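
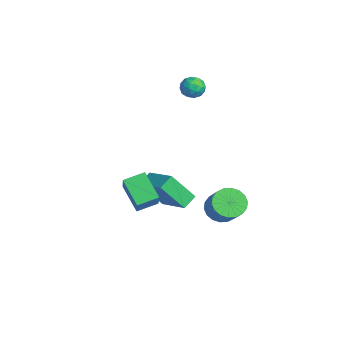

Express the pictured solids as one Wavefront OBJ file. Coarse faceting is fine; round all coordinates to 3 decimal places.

v -0.767 3.61 -3.108
v -0.179 3.358 -3.682
v 0.916 3.418 -2.586
v 0.327 3.67 -2.012
v -0.169 3.739 -3.712
v 0.925 3.799 -2.617
v -0.278 4.095 -3.623
v 0.816 4.155 -2.527
v -0.484 4.355 -3.431
v 0.611 4.415 -2.336
v -0.746 4.467 -3.176
v 0.349 4.527 -2.08
v -1.012 4.41 -2.907
v 0.083 4.469 -1.811
v -1.23 4.194 -2.678
v -0.135 4.254 -1.582
v -1.356 3.862 -2.534
v -0.261 3.922 -1.438
v -1.365 3.481 -2.503
v -0.271 3.541 -1.408
v -1.256 3.125 -2.593
v -0.162 3.185 -1.497
v -1.051 2.865 -2.784
v 0.044 2.925 -1.689
v -0.789 2.753 -3.04
v 0.306 2.813 -1.944
v -0.523 2.811 -3.309
v 0.572 2.87 -2.213
v -0.305 3.026 -3.538
v 0.79 3.086 -2.442
v -4.49 3.295 3.488
v -3.966 3.678 3.359
v -3.874 2.422 3.401
v -3.35 2.805 3.272
v -3.619 2.806 3.877
v -4 3.345 3.931
v -3.84 2.755 2.829
v -4.221 3.294 2.883
v -3.564 3.344 2.952
v -3.427 3.376 3.599
v -4.413 2.724 3.161
v -4.276 2.756 3.808
v -4.282 3.563 3.431
v -3.558 2.537 3.329
v -3.716 2.537 3.684
v -3.408 2.763 3.609
v -4.302 3.367 3.767
v -3.994 3.593 3.691
v -3.79 3.08 3.996
v -3.846 2.507 3.069
v -3.538 2.733 2.993
v -4.432 3.337 3.151
v -4.124 3.563 3.076
v -4.05 3.02 2.764
v -3.737 3.592 3.116
v -3.375 3.079 3.065
v -3.663 3.05 2.805
v -3.887 3.367 2.836
v -3.657 3.611 3.497
v -3.295 3.098 3.445
v -3.454 3.098 3.801
v -3.678 3.415 3.833
v -3.421 3.415 3.257
v -4.545 3.002 3.315
v -4.183 2.489 3.263
v -4.162 2.685 2.927
v -4.386 3.002 2.959
v -4.465 3.021 3.695
v -4.103 2.508 3.644
v -3.953 2.733 3.924
v -4.177 3.05 3.955
v -4.419 2.685 3.503
v 0.731 -1.478 0.311
v 1.915 -1.739 1.574
v 0.651 -0.46 0.596
v 1.835 -0.721 1.859
v 1.845 -1.119 -0.659
v 3.029 -1.38 0.604
v 1.765 -0.101 -0.374
v 2.949 -0.362 0.889
v -0.684 -0.393 -0.665
v -1.094 0.226 -0.271
v -0.448 0.664 -2.078
v -0.857 1.282 -1.684
v 0.937 0.218 0.064
v 0.528 0.836 0.458
v 1.174 1.274 -1.349
v 0.764 1.893 -0.955
f 2 1 5
f 2 5 3
f 3 5 6
f 3 6 4
f 5 1 7
f 5 7 6
f 6 7 8
f 6 8 4
f 7 1 9
f 7 9 8
f 8 9 10
f 8 10 4
f 9 1 11
f 9 11 10
f 10 11 12
f 10 12 4
f 11 1 13
f 11 13 12
f 12 13 14
f 12 14 4
f 13 1 15
f 13 15 14
f 14 15 16
f 14 16 4
f 15 1 17
f 15 17 16
f 16 17 18
f 16 18 4
f 17 1 19
f 17 19 18
f 18 19 20
f 18 20 4
f 19 1 21
f 19 21 20
f 20 21 22
f 20 22 4
f 21 1 23
f 21 23 22
f 22 23 24
f 22 24 4
f 23 1 25
f 23 25 24
f 24 25 26
f 24 26 4
f 25 1 27
f 25 27 26
f 26 27 28
f 26 28 4
f 27 1 29
f 27 29 28
f 28 29 30
f 28 30 4
f 29 1 2
f 29 2 30
f 30 2 3
f 30 3 4
f 31 68 47
f 68 42 71
f 47 71 36
f 68 71 47
f 31 47 43
f 47 36 48
f 43 48 32
f 47 48 43
f 31 43 52
f 43 32 53
f 52 53 38
f 43 53 52
f 31 52 64
f 52 38 67
f 64 67 41
f 52 67 64
f 31 64 68
f 64 41 72
f 68 72 42
f 64 72 68
f 32 48 59
f 48 36 62
f 59 62 40
f 48 62 59
f 36 71 49
f 71 42 70
f 49 70 35
f 71 70 49
f 42 72 69
f 72 41 65
f 69 65 33
f 72 65 69
f 41 67 66
f 67 38 54
f 66 54 37
f 67 54 66
f 38 53 58
f 53 32 55
f 58 55 39
f 53 55 58
f 34 60 46
f 60 40 61
f 46 61 35
f 60 61 46
f 34 46 44
f 46 35 45
f 44 45 33
f 46 45 44
f 34 44 51
f 44 33 50
f 51 50 37
f 44 50 51
f 34 51 56
f 51 37 57
f 56 57 39
f 51 57 56
f 34 56 60
f 56 39 63
f 60 63 40
f 56 63 60
f 35 61 49
f 61 40 62
f 49 62 36
f 61 62 49
f 33 45 69
f 45 35 70
f 69 70 42
f 45 70 69
f 37 50 66
f 50 33 65
f 66 65 41
f 50 65 66
f 39 57 58
f 57 37 54
f 58 54 38
f 57 54 58
f 40 63 59
f 63 39 55
f 59 55 32
f 63 55 59
f 74 76 73
f 77 74 73
f 73 76 75
f 75 77 73
f 74 80 76
f 78 74 77
f 78 80 74
f 76 80 75
f 79 77 75
f 75 80 79
f 79 78 77
f 80 78 79
f 82 84 81
f 85 82 81
f 81 84 83
f 83 85 81
f 82 88 84
f 86 82 85
f 86 88 82
f 84 88 83
f 87 85 83
f 83 88 87
f 87 86 85
f 88 86 87



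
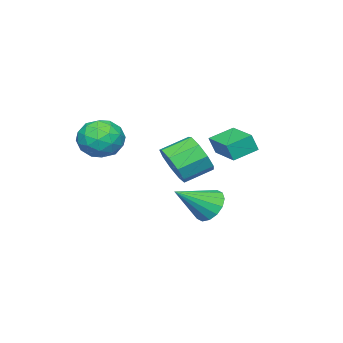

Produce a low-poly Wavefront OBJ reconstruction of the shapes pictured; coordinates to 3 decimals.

v 3.602 1.456 2.346
v 4.224 1.734 2.979
v 3.339 2.463 3.527
v 2.718 2.184 2.894
v 4.235 2.125 2.477
v 3.35 2.853 3.025
v 3.95 2.202 1.914
v 3.065 2.931 2.462
v 3.502 1.931 1.553
v 2.618 2.659 2.101
v 3.101 1.437 1.563
v 2.217 2.165 2.111
v 2.935 0.952 1.939
v 2.051 1.68 2.487
v 3.081 0.702 2.506
v 2.196 1.431 3.054
v 3.471 0.806 2.998
v 2.586 1.534 3.546
v 3.922 1.213 3.185
v 3.038 1.942 3.733
v 2.126 -2.219 3.003
v 2.561 -1.863 2.165
v 3.599 -2.437 3.675
v 4.034 -2.081 2.837
v 3.507 -1.461 3.434
v 2.597 -1.327 3.019
v 3.563 -2.973 2.821
v 2.653 -2.839 2.406
v 3.449 -2.329 2.052
v 3.414 -1.394 2.431
v 2.746 -2.906 3.409
v 2.711 -1.971 3.788
v 2.214 -2.022 2.525
v 3.946 -2.278 3.315
v 3.636 -1.913 3.666
v 3.892 -1.704 3.173
v 2.235 -1.707 3.027
v 2.491 -1.497 2.534
v 3.047 -1.261 3.28
v 3.669 -2.803 3.306
v 3.925 -2.593 2.813
v 2.268 -2.596 2.667
v 2.524 -2.387 2.174
v 3.113 -3.039 2.56
v 2.992 -2.087 1.966
v 3.858 -2.215 2.361
v 3.581 -2.739 2.352
v 3.046 -2.66 2.108
v 2.972 -1.537 2.189
v 3.837 -1.665 2.584
v 3.527 -1.301 2.935
v 2.992 -1.222 2.691
v 3.494 -1.811 2.123
v 2.323 -2.635 3.256
v 3.188 -2.763 3.651
v 3.168 -3.078 3.149
v 2.633 -2.999 2.905
v 2.302 -2.085 3.479
v 3.168 -2.213 3.874
v 3.114 -1.64 3.732
v 2.579 -1.561 3.488
v 2.666 -2.489 3.717
v -2.285 0.867 1.791
v -2.047 0.683 2.597
v -1.463 2.203 1.853
v -1.225 2.019 2.659
v -1.335 0.301 1.381
v -1.097 0.117 2.187
v -0.513 1.637 1.443
v -0.275 1.453 2.249
v 0.502 1.183 -0.779
v 1.015 1.166 -1.456
v 1.818 0.397 0.239
v 1.096 1.552 -1.262
v 1.017 1.84 -0.938
v 0.8 1.951 -0.572
v 0.504 1.857 -0.261
v 0.207 1.582 -0.089
v -0.012 1.2 -0.101
v -0.092 0.813 -0.296
v -0.013 0.526 -0.619
v 0.203 0.414 -0.986
v 0.5 0.509 -1.297
v 0.797 0.784 -1.469
f 2 1 5
f 2 5 3
f 3 5 6
f 3 6 4
f 5 1 7
f 5 7 6
f 6 7 8
f 6 8 4
f 7 1 9
f 7 9 8
f 8 9 10
f 8 10 4
f 9 1 11
f 9 11 10
f 10 11 12
f 10 12 4
f 11 1 13
f 11 13 12
f 12 13 14
f 12 14 4
f 13 1 15
f 13 15 14
f 14 15 16
f 14 16 4
f 15 1 17
f 15 17 16
f 16 17 18
f 16 18 4
f 17 1 19
f 17 19 18
f 18 19 20
f 18 20 4
f 19 1 2
f 19 2 20
f 20 2 3
f 20 3 4
f 21 58 37
f 58 32 61
f 37 61 26
f 58 61 37
f 21 37 33
f 37 26 38
f 33 38 22
f 37 38 33
f 21 33 42
f 33 22 43
f 42 43 28
f 33 43 42
f 21 42 54
f 42 28 57
f 54 57 31
f 42 57 54
f 21 54 58
f 54 31 62
f 58 62 32
f 54 62 58
f 22 38 49
f 38 26 52
f 49 52 30
f 38 52 49
f 26 61 39
f 61 32 60
f 39 60 25
f 61 60 39
f 32 62 59
f 62 31 55
f 59 55 23
f 62 55 59
f 31 57 56
f 57 28 44
f 56 44 27
f 57 44 56
f 28 43 48
f 43 22 45
f 48 45 29
f 43 45 48
f 24 50 36
f 50 30 51
f 36 51 25
f 50 51 36
f 24 36 34
f 36 25 35
f 34 35 23
f 36 35 34
f 24 34 41
f 34 23 40
f 41 40 27
f 34 40 41
f 24 41 46
f 41 27 47
f 46 47 29
f 41 47 46
f 24 46 50
f 46 29 53
f 50 53 30
f 46 53 50
f 25 51 39
f 51 30 52
f 39 52 26
f 51 52 39
f 23 35 59
f 35 25 60
f 59 60 32
f 35 60 59
f 27 40 56
f 40 23 55
f 56 55 31
f 40 55 56
f 29 47 48
f 47 27 44
f 48 44 28
f 47 44 48
f 30 53 49
f 53 29 45
f 49 45 22
f 53 45 49
f 64 66 63
f 67 64 63
f 63 66 65
f 65 67 63
f 64 70 66
f 68 64 67
f 68 70 64
f 66 70 65
f 69 67 65
f 65 70 69
f 69 68 67
f 70 68 69
f 72 71 74
f 72 74 73
f 74 71 75
f 74 75 73
f 75 71 76
f 75 76 73
f 76 71 77
f 76 77 73
f 77 71 78
f 77 78 73
f 78 71 79
f 78 79 73
f 79 71 80
f 79 80 73
f 80 71 81
f 80 81 73
f 81 71 82
f 81 82 73
f 82 71 83
f 82 83 73
f 83 71 84
f 83 84 73
f 84 71 72
f 84 72 73



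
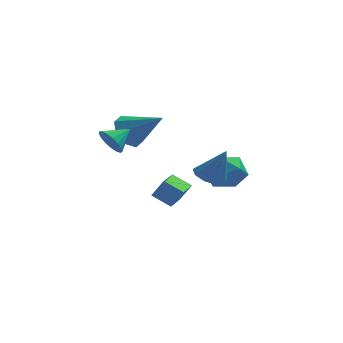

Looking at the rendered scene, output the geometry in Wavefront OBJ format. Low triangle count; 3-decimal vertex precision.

v -1.584 2.204 -3.054
v -0.999 2.275 -2.126
v -1.174 3.798 -3.435
v -0.589 3.87 -2.507
v -0.651 1.83 -3.613
v -0.066 1.902 -2.685
v -0.241 3.425 -3.994
v 0.344 3.496 -3.066
v -2.663 3.133 0.782
v -2 3.319 0.03
v -1.037 2.407 2.038
v -2.093 3.932 0.504
v -2.52 4.077 1.141
v -3.031 3.669 1.568
v -3.327 2.947 1.534
v -3.234 2.334 1.059
v -2.807 2.189 0.422
v -2.296 2.597 -0.004
v 1.134 -0.441 -0.341
v 1.821 -0.859 -0.672
v 1.866 -0.539 1.301
v 1.917 -0.272 -0.68
v 1.646 0.236 -0.529
v 1.136 0.427 -0.29
v 0.625 0.212 -0.075
v 0.352 -0.308 0.016
v 0.444 -0.891 -0.06
v 0.86 -1.263 -0.267
v 1.403 -1.251 -0.509
v -3.284 -2.888 3.036
v -2.76 -3.276 2.627
v -2.416 -2.252 3.544
v -2.845 -2.989 2.412
v -3.031 -2.679 2.34
v -3.274 -2.416 2.428
v -3.52 -2.262 2.655
v -3.712 -2.251 2.969
v -3.805 -2.386 3.299
v -3.78 -2.636 3.569
v -3.641 -2.944 3.716
v -3.42 -3.239 3.708
v -3.168 -3.453 3.546
v -2.943 -3.538 3.267
v -2.796 -3.475 2.935
v 2.558 1.907 -0.332
v 2.977 1.507 -1.297
v 0.883 1.433 -0.863
v 1.302 1.033 -1.828
v 1.521 0.506 -0.858
v 2.556 0.799 -0.53
v 1.304 2.141 -1.63
v 2.339 2.434 -1.302
v 2.202 1.652 -2.099
v 2.336 0.641 -1.622
v 1.524 2.299 -0.538
v 1.658 1.288 -0.061
f 2 4 1
f 5 2 1
f 1 4 3
f 3 5 1
f 2 8 4
f 6 2 5
f 6 8 2
f 4 8 3
f 7 5 3
f 3 8 7
f 7 6 5
f 8 6 7
f 10 9 12
f 10 12 11
f 12 9 13
f 12 13 11
f 13 9 14
f 13 14 11
f 14 9 15
f 14 15 11
f 15 9 16
f 15 16 11
f 16 9 17
f 16 17 11
f 17 9 18
f 17 18 11
f 18 9 10
f 18 10 11
f 20 19 22
f 20 22 21
f 22 19 23
f 22 23 21
f 23 19 24
f 23 24 21
f 24 19 25
f 24 25 21
f 25 19 26
f 25 26 21
f 26 19 27
f 26 27 21
f 27 19 28
f 27 28 21
f 28 19 29
f 28 29 21
f 29 19 20
f 29 20 21
f 31 30 33
f 31 33 32
f 33 30 34
f 33 34 32
f 34 30 35
f 34 35 32
f 35 30 36
f 35 36 32
f 36 30 37
f 36 37 32
f 37 30 38
f 37 38 32
f 38 30 39
f 38 39 32
f 39 30 40
f 39 40 32
f 40 30 41
f 40 41 32
f 41 30 42
f 41 42 32
f 42 30 43
f 42 43 32
f 43 30 44
f 43 44 32
f 44 30 31
f 44 31 32
f 45 56 50
f 45 50 46
f 45 46 52
f 45 52 55
f 45 55 56
f 46 50 54
f 50 56 49
f 56 55 47
f 55 52 51
f 52 46 53
f 48 54 49
f 48 49 47
f 48 47 51
f 48 51 53
f 48 53 54
f 49 54 50
f 47 49 56
f 51 47 55
f 53 51 52
f 54 53 46



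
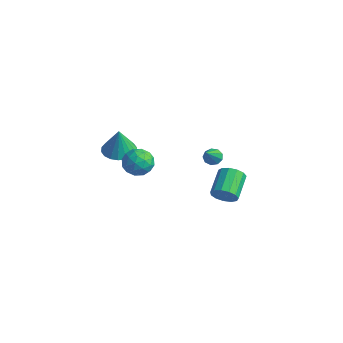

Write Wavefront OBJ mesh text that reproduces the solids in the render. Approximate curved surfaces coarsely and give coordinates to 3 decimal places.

v -1.477 4.411 -2.846
v -1.243 4.087 -3.293
v -0.523 3.149 -1.434
v -0.988 4.392 -3.193
v -0.962 4.706 -2.93
v -1.176 4.882 -2.628
v -1.532 4.837 -2.428
v -1.862 4.593 -2.423
v -2.011 4.264 -2.616
v -1.911 4.003 -2.917
v -1.608 3.933 -3.184
v 1.626 -2.832 2.132
v 2.359 -2.886 2.711
v 2.021 -4.154 1.509
v 2.754 -4.208 2.088
v 1.885 -4.295 2.423
v 1.64 -3.478 2.809
v 2.74 -3.562 1.411
v 2.495 -2.745 1.797
v 3.047 -3.337 2.266
v 2.518 -3.79 2.892
v 1.862 -3.25 1.328
v 1.333 -3.703 1.954
v 1.958 -2.743 2.476
v 2.422 -4.297 1.744
v 1.911 -4.348 1.941
v 2.342 -4.38 2.281
v 1.535 -3.091 2.534
v 1.966 -3.123 2.874
v 1.687 -3.951 2.705
v 2.414 -3.917 1.346
v 2.845 -3.949 1.686
v 2.038 -2.66 1.939
v 2.469 -2.692 2.279
v 2.693 -3.089 1.515
v 2.793 -3.04 2.555
v 3.025 -3.817 2.189
v 3.017 -3.438 1.791
v 2.873 -2.957 2.018
v 2.482 -3.306 2.923
v 2.715 -4.083 2.557
v 2.204 -4.134 2.754
v 2.06 -3.654 2.98
v 2.887 -3.572 2.661
v 1.665 -2.957 1.663
v 1.898 -3.734 1.297
v 2.32 -3.386 1.24
v 2.176 -2.906 1.466
v 1.355 -3.223 2.031
v 1.587 -4 1.665
v 1.507 -4.083 2.202
v 1.363 -3.602 2.429
v 1.493 -3.468 1.559
v -0.834 -2.614 1.048
v -0.068 -1.989 1
v -0.586 -2.786 2.752
v -0.409 -1.72 1.077
v -0.834 -1.629 1.148
v -1.259 -1.732 1.2
v -1.6 -2.01 1.221
v -1.789 -2.408 1.209
v -1.79 -2.846 1.164
v -1.601 -3.238 1.097
v -1.26 -3.507 1.02
v -0.835 -3.599 0.949
v -0.41 -3.495 0.897
v -0.069 -3.217 0.875
v 0.121 -2.819 0.888
v 0.121 -2.381 0.932
v 1.464 2.934 -3.901
v 1.968 2.871 -3.244
v 1.059 4.163 -2.423
v 0.556 4.226 -3.079
v 2.161 3.188 -3.528
v 1.253 4.479 -2.707
v 2.134 3.424 -3.931
v 1.225 4.716 -3.11
v 1.893 3.505 -4.324
v 0.985 4.797 -3.503
v 1.517 3.404 -4.582
v 0.608 4.696 -3.761
v 1.124 3.155 -4.625
v 0.215 4.446 -3.804
v 0.839 2.835 -4.437
v -0.07 4.127 -3.616
v 0.752 2.547 -4.079
v -0.156 3.838 -3.258
v 0.892 2.381 -3.664
v -0.017 3.673 -2.843
v 1.213 2.392 -3.325
v 0.305 3.683 -2.504
v 1.614 2.574 -3.168
v 0.706 3.866 -2.347
f 2 1 4
f 2 4 3
f 4 1 5
f 4 5 3
f 5 1 6
f 5 6 3
f 6 1 7
f 6 7 3
f 7 1 8
f 7 8 3
f 8 1 9
f 8 9 3
f 9 1 10
f 9 10 3
f 10 1 11
f 10 11 3
f 11 1 2
f 11 2 3
f 12 49 28
f 49 23 52
f 28 52 17
f 49 52 28
f 12 28 24
f 28 17 29
f 24 29 13
f 28 29 24
f 12 24 33
f 24 13 34
f 33 34 19
f 24 34 33
f 12 33 45
f 33 19 48
f 45 48 22
f 33 48 45
f 12 45 49
f 45 22 53
f 49 53 23
f 45 53 49
f 13 29 40
f 29 17 43
f 40 43 21
f 29 43 40
f 17 52 30
f 52 23 51
f 30 51 16
f 52 51 30
f 23 53 50
f 53 22 46
f 50 46 14
f 53 46 50
f 22 48 47
f 48 19 35
f 47 35 18
f 48 35 47
f 19 34 39
f 34 13 36
f 39 36 20
f 34 36 39
f 15 41 27
f 41 21 42
f 27 42 16
f 41 42 27
f 15 27 25
f 27 16 26
f 25 26 14
f 27 26 25
f 15 25 32
f 25 14 31
f 32 31 18
f 25 31 32
f 15 32 37
f 32 18 38
f 37 38 20
f 32 38 37
f 15 37 41
f 37 20 44
f 41 44 21
f 37 44 41
f 16 42 30
f 42 21 43
f 30 43 17
f 42 43 30
f 14 26 50
f 26 16 51
f 50 51 23
f 26 51 50
f 18 31 47
f 31 14 46
f 47 46 22
f 31 46 47
f 20 38 39
f 38 18 35
f 39 35 19
f 38 35 39
f 21 44 40
f 44 20 36
f 40 36 13
f 44 36 40
f 55 54 57
f 55 57 56
f 57 54 58
f 57 58 56
f 58 54 59
f 58 59 56
f 59 54 60
f 59 60 56
f 60 54 61
f 60 61 56
f 61 54 62
f 61 62 56
f 62 54 63
f 62 63 56
f 63 54 64
f 63 64 56
f 64 54 65
f 64 65 56
f 65 54 66
f 65 66 56
f 66 54 67
f 66 67 56
f 67 54 68
f 67 68 56
f 68 54 69
f 68 69 56
f 69 54 55
f 69 55 56
f 71 70 74
f 71 74 72
f 72 74 75
f 72 75 73
f 74 70 76
f 74 76 75
f 75 76 77
f 75 77 73
f 76 70 78
f 76 78 77
f 77 78 79
f 77 79 73
f 78 70 80
f 78 80 79
f 79 80 81
f 79 81 73
f 80 70 82
f 80 82 81
f 81 82 83
f 81 83 73
f 82 70 84
f 82 84 83
f 83 84 85
f 83 85 73
f 84 70 86
f 84 86 85
f 85 86 87
f 85 87 73
f 86 70 88
f 86 88 87
f 87 88 89
f 87 89 73
f 88 70 90
f 88 90 89
f 89 90 91
f 89 91 73
f 90 70 92
f 90 92 91
f 91 92 93
f 91 93 73
f 92 70 71
f 92 71 93
f 93 71 72
f 93 72 73



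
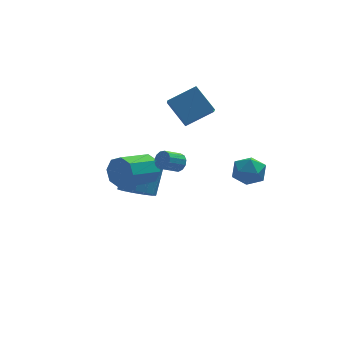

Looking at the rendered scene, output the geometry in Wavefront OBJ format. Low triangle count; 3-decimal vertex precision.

v -0.66 3.547 4.466
v 0.94 3.908 5.184
v -0.537 4.418 3.756
v 1.062 4.779 4.475
v 0.138 2.441 3.245
v 1.737 2.802 3.964
v 0.26 3.312 2.536
v 1.86 3.673 3.254
v -2.399 3.258 -2.365
v -1.524 3.519 -2.924
v -0.947 4.603 -1.513
v -1.821 4.342 -0.955
v -1.944 3.928 -3.065
v -1.367 5.011 -1.655
v -2.509 4.123 -2.985
v -1.932 5.207 -1.575
v -3.038 4.045 -2.708
v -2.461 5.128 -1.297
v -3.365 3.716 -2.322
v -2.788 4.8 -0.911
v -3.384 3.242 -1.95
v -2.807 4.326 -0.539
v -3.091 2.773 -1.709
v -2.514 3.857 -0.299
v -2.578 2.458 -1.677
v -2.001 3.542 -0.267
v -2.008 2.397 -1.864
v -1.431 3.481 -0.453
v -1.562 2.61 -2.209
v -0.985 3.693 -0.799
v -1.381 3.028 -2.604
v -0.804 4.112 -1.194
v -2.598 -1.73 2.869
v -2.126 -1.995 3.626
v -3.651 -2.994 4.227
v -4.122 -2.73 3.471
v -2.484 -1.388 3.726
v -4.009 -2.388 4.328
v -2.909 -0.982 3.325
v -4.433 -1.981 3.927
v -3.151 -1.014 2.657
v -4.676 -2.013 3.258
v -3.069 -1.466 2.113
v -4.594 -2.465 2.714
v -2.711 -2.072 2.012
v -4.236 -3.072 2.614
v -2.287 -2.479 2.413
v -3.811 -3.478 3.015
v -2.044 -2.447 3.082
v -3.569 -3.446 3.683
v -1.122 -2.354 3.585
v -0.818 -2.356 4.067
v -1.695 -2.728 4.618
v -1.998 -2.726 4.135
v -0.954 -2.066 4.047
v -1.831 -2.438 4.597
v -1.143 -1.867 3.88
v -2.02 -2.239 4.43
v -1.325 -1.823 3.62
v -2.202 -2.195 4.17
v -1.443 -1.947 3.348
v -2.32 -2.319 3.898
v -1.459 -2.201 3.151
v -2.335 -2.573 3.702
v -1.367 -2.503 3.093
v -2.244 -2.875 3.643
v -1.198 -2.758 3.19
v -2.075 -3.13 3.74
v -1.004 -2.885 3.413
v -1.881 -3.257 3.963
v -0.848 -2.843 3.69
v -1.725 -3.215 4.241
v -0.779 -2.646 3.934
v -1.655 -3.018 4.484
v 1.833 -1.872 3.005
v 2.21 -1.49 2.188
v 2.75 -3.15 2.832
v 3.127 -2.768 2.015
v 3.331 -2.365 2.882
v 2.765 -1.575 2.989
v 2.195 -3.065 2.031
v 1.629 -2.275 2.138
v 2.434 -2.228 1.586
v 3.136 -1.795 2.111
v 1.824 -2.845 2.909
v 2.526 -2.412 3.434
f 2 4 1
f 5 2 1
f 1 4 3
f 3 5 1
f 2 8 4
f 6 2 5
f 6 8 2
f 4 8 3
f 7 5 3
f 3 8 7
f 7 6 5
f 8 6 7
f 10 9 13
f 10 13 11
f 11 13 14
f 11 14 12
f 13 9 15
f 13 15 14
f 14 15 16
f 14 16 12
f 15 9 17
f 15 17 16
f 16 17 18
f 16 18 12
f 17 9 19
f 17 19 18
f 18 19 20
f 18 20 12
f 19 9 21
f 19 21 20
f 20 21 22
f 20 22 12
f 21 9 23
f 21 23 22
f 22 23 24
f 22 24 12
f 23 9 25
f 23 25 24
f 24 25 26
f 24 26 12
f 25 9 27
f 25 27 26
f 26 27 28
f 26 28 12
f 27 9 29
f 27 29 28
f 28 29 30
f 28 30 12
f 29 9 31
f 29 31 30
f 30 31 32
f 30 32 12
f 31 9 10
f 31 10 32
f 32 10 11
f 32 11 12
f 34 33 37
f 34 37 35
f 35 37 38
f 35 38 36
f 37 33 39
f 37 39 38
f 38 39 40
f 38 40 36
f 39 33 41
f 39 41 40
f 40 41 42
f 40 42 36
f 41 33 43
f 41 43 42
f 42 43 44
f 42 44 36
f 43 33 45
f 43 45 44
f 44 45 46
f 44 46 36
f 45 33 47
f 45 47 46
f 46 47 48
f 46 48 36
f 47 33 49
f 47 49 48
f 48 49 50
f 48 50 36
f 49 33 34
f 49 34 50
f 50 34 35
f 50 35 36
f 52 51 55
f 52 55 53
f 53 55 56
f 53 56 54
f 55 51 57
f 55 57 56
f 56 57 58
f 56 58 54
f 57 51 59
f 57 59 58
f 58 59 60
f 58 60 54
f 59 51 61
f 59 61 60
f 60 61 62
f 60 62 54
f 61 51 63
f 61 63 62
f 62 63 64
f 62 64 54
f 63 51 65
f 63 65 64
f 64 65 66
f 64 66 54
f 65 51 67
f 65 67 66
f 66 67 68
f 66 68 54
f 67 51 69
f 67 69 68
f 68 69 70
f 68 70 54
f 69 51 71
f 69 71 70
f 70 71 72
f 70 72 54
f 71 51 73
f 71 73 72
f 72 73 74
f 72 74 54
f 73 51 52
f 73 52 74
f 74 52 53
f 74 53 54
f 75 86 80
f 75 80 76
f 75 76 82
f 75 82 85
f 75 85 86
f 76 80 84
f 80 86 79
f 86 85 77
f 85 82 81
f 82 76 83
f 78 84 79
f 78 79 77
f 78 77 81
f 78 81 83
f 78 83 84
f 79 84 80
f 77 79 86
f 81 77 85
f 83 81 82
f 84 83 76



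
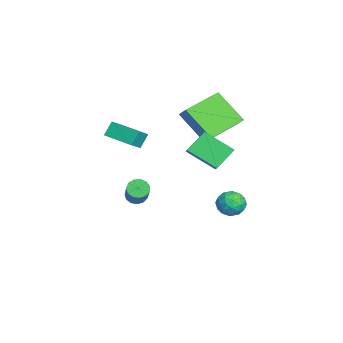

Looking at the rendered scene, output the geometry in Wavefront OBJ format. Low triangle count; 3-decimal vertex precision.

v -1.309 2.798 1.973
v -2.144 1.616 3.425
v -0.759 3.097 2.533
v -1.593 1.915 3.985
v 0.053 1.225 1.475
v -0.781 0.043 2.927
v 0.604 1.524 2.035
v -0.231 0.342 3.487
v -3.196 -2.738 1.056
v -2.468 -3.152 1.622
v -2.271 -1.414 0.834
v -1.543 -1.828 1.399
v -2.837 -3.112 0.321
v -2.109 -3.526 0.886
v -1.912 -1.788 0.098
v -1.184 -2.202 0.664
v 2.201 -1.968 -0.851
v 2.512 -2.22 -1.213
v 4.151 -2.123 0.128
v 3.839 -1.872 0.491
v 2.54 -1.922 -1.268
v 4.179 -1.825 0.073
v 2.46 -1.639 -1.191
v 4.099 -1.542 0.15
v 2.297 -1.46 -1.005
v 3.936 -1.363 0.336
v 2.104 -1.443 -0.771
v 3.743 -1.346 0.57
v 1.942 -1.593 -0.561
v 3.581 -1.496 0.78
v 1.862 -1.862 -0.444
v 3.501 -1.765 0.897
v 1.889 -2.164 -0.456
v 3.528 -2.068 0.886
v 2.015 -2.405 -0.593
v 3.654 -2.308 0.749
v 2.2 -2.507 -0.812
v 3.839 -2.41 0.53
v 2.385 -2.438 -1.043
v 4.024 -2.341 0.298
v 1.444 0.313 1.6
v 0.842 1.125 2.464
v 1.939 1.664 0.675
v 1.337 2.476 1.539
v 2.203 0.364 2.081
v 1.601 1.176 2.945
v 2.698 1.715 1.156
v 2.096 2.527 2.02
v -1.297 2.821 -3.463
v -0.705 3.294 -3.209
v -0.655 1.786 -3.031
v -0.063 2.259 -2.777
v -0.774 2.278 -2.413
v -1.171 2.918 -2.68
v -0.189 2.162 -3.56
v -0.586 2.802 -3.827
v -0.02 2.887 -3.269
v -0.382 2.959 -2.56
v -0.978 2.121 -3.68
v -1.34 2.193 -2.971
v -1.058 3.149 -3.374
v -0.302 1.931 -2.866
v -0.72 1.943 -2.652
v -0.372 2.221 -2.503
v -1.331 2.928 -3.063
v -0.983 3.206 -2.914
v -1.023 2.608 -2.446
v -0.377 1.874 -3.326
v -0.029 2.152 -3.177
v -0.988 2.859 -3.737
v -0.64 3.137 -3.588
v -0.337 2.472 -3.794
v -0.307 3.187 -3.26
v 0.07 2.578 -3.006
v -0.004 2.522 -3.467
v -0.237 2.898 -3.624
v -0.519 3.229 -2.843
v -0.142 2.621 -2.589
v -0.56 2.632 -2.375
v -0.793 3.008 -2.532
v -0.117 2.99 -2.879
v -1.218 2.459 -3.651
v -0.841 1.851 -3.397
v -0.567 2.072 -3.708
v -0.8 2.448 -3.865
v -1.43 2.502 -3.234
v -1.053 1.893 -2.98
v -1.123 2.182 -2.616
v -1.356 2.558 -2.773
v -1.243 2.09 -3.361
f 2 4 1
f 5 2 1
f 1 4 3
f 3 5 1
f 2 8 4
f 6 2 5
f 6 8 2
f 4 8 3
f 7 5 3
f 3 8 7
f 7 6 5
f 8 6 7
f 10 12 9
f 13 10 9
f 9 12 11
f 11 13 9
f 10 16 12
f 14 10 13
f 14 16 10
f 12 16 11
f 15 13 11
f 11 16 15
f 15 14 13
f 16 14 15
f 18 17 21
f 18 21 19
f 19 21 22
f 19 22 20
f 21 17 23
f 21 23 22
f 22 23 24
f 22 24 20
f 23 17 25
f 23 25 24
f 24 25 26
f 24 26 20
f 25 17 27
f 25 27 26
f 26 27 28
f 26 28 20
f 27 17 29
f 27 29 28
f 28 29 30
f 28 30 20
f 29 17 31
f 29 31 30
f 30 31 32
f 30 32 20
f 31 17 33
f 31 33 32
f 32 33 34
f 32 34 20
f 33 17 35
f 33 35 34
f 34 35 36
f 34 36 20
f 35 17 37
f 35 37 36
f 36 37 38
f 36 38 20
f 37 17 39
f 37 39 38
f 38 39 40
f 38 40 20
f 39 17 18
f 39 18 40
f 40 18 19
f 40 19 20
f 42 44 41
f 45 42 41
f 41 44 43
f 43 45 41
f 42 48 44
f 46 42 45
f 46 48 42
f 44 48 43
f 47 45 43
f 43 48 47
f 47 46 45
f 48 46 47
f 49 86 65
f 86 60 89
f 65 89 54
f 86 89 65
f 49 65 61
f 65 54 66
f 61 66 50
f 65 66 61
f 49 61 70
f 61 50 71
f 70 71 56
f 61 71 70
f 49 70 82
f 70 56 85
f 82 85 59
f 70 85 82
f 49 82 86
f 82 59 90
f 86 90 60
f 82 90 86
f 50 66 77
f 66 54 80
f 77 80 58
f 66 80 77
f 54 89 67
f 89 60 88
f 67 88 53
f 89 88 67
f 60 90 87
f 90 59 83
f 87 83 51
f 90 83 87
f 59 85 84
f 85 56 72
f 84 72 55
f 85 72 84
f 56 71 76
f 71 50 73
f 76 73 57
f 71 73 76
f 52 78 64
f 78 58 79
f 64 79 53
f 78 79 64
f 52 64 62
f 64 53 63
f 62 63 51
f 64 63 62
f 52 62 69
f 62 51 68
f 69 68 55
f 62 68 69
f 52 69 74
f 69 55 75
f 74 75 57
f 69 75 74
f 52 74 78
f 74 57 81
f 78 81 58
f 74 81 78
f 53 79 67
f 79 58 80
f 67 80 54
f 79 80 67
f 51 63 87
f 63 53 88
f 87 88 60
f 63 88 87
f 55 68 84
f 68 51 83
f 84 83 59
f 68 83 84
f 57 75 76
f 75 55 72
f 76 72 56
f 75 72 76
f 58 81 77
f 81 57 73
f 77 73 50
f 81 73 77



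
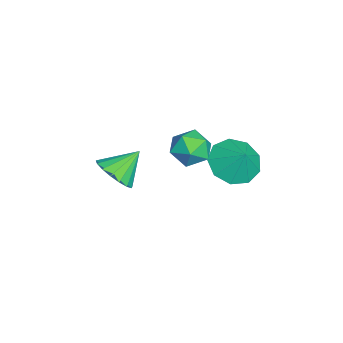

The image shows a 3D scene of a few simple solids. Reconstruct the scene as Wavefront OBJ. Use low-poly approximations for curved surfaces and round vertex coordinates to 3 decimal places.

v 0.412 1.799 1.607
v 1.197 1.05 1.426
v 1.028 2.221 2.533
v 1.346 1.678 1.04
v 1.059 2.362 0.919
v 0.468 2.783 1.12
v -0.149 2.743 1.549
v -0.503 2.262 2.005
v -0.43 1.563 2.275
v 0.037 0.975 2.233
v 0.68 0.772 1.897
v -0.86 0.867 1.607
v 0.054 0.797 1.418
v -0.914 -0.617 1.902
v 0 -0.687 1.713
v -0.286 -0.23 2.478
v -0.253 0.687 2.296
v -0.607 -0.507 1.024
v -0.574 0.41 0.842
v 0.21 -0.053 1.058
v 0.409 0.119 1.957
v -1.269 0.061 1.363
v -1.07 0.233 2.262
v -1.479 -2.979 -0.936
v -0.575 -2.707 -0.674
v -2.061 -2.001 0.056
v -0.682 -2.415 -1.025
v -0.973 -2.252 -1.355
v -1.379 -2.256 -1.59
v -1.808 -2.425 -1.675
v -2.162 -2.721 -1.59
v -2.359 -3.076 -1.356
v -2.355 -3.409 -1.026
v -2.15 -3.644 -0.675
v -1.792 -3.726 -0.384
v -1.361 -3.637 -0.219
v -0.958 -3.397 -0.219
v -0.674 -3.061 -0.383
f 2 1 4
f 2 4 3
f 4 1 5
f 4 5 3
f 5 1 6
f 5 6 3
f 6 1 7
f 6 7 3
f 7 1 8
f 7 8 3
f 8 1 9
f 8 9 3
f 9 1 10
f 9 10 3
f 10 1 11
f 10 11 3
f 11 1 2
f 11 2 3
f 12 23 17
f 12 17 13
f 12 13 19
f 12 19 22
f 12 22 23
f 13 17 21
f 17 23 16
f 23 22 14
f 22 19 18
f 19 13 20
f 15 21 16
f 15 16 14
f 15 14 18
f 15 18 20
f 15 20 21
f 16 21 17
f 14 16 23
f 18 14 22
f 20 18 19
f 21 20 13
f 25 24 27
f 25 27 26
f 27 24 28
f 27 28 26
f 28 24 29
f 28 29 26
f 29 24 30
f 29 30 26
f 30 24 31
f 30 31 26
f 31 24 32
f 31 32 26
f 32 24 33
f 32 33 26
f 33 24 34
f 33 34 26
f 34 24 35
f 34 35 26
f 35 24 36
f 35 36 26
f 36 24 37
f 36 37 26
f 37 24 38
f 37 38 26
f 38 24 25
f 38 25 26



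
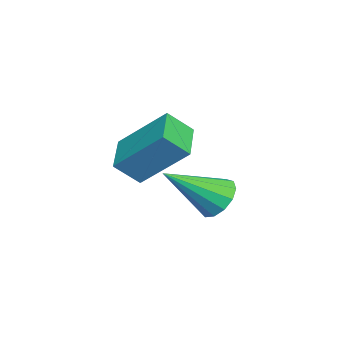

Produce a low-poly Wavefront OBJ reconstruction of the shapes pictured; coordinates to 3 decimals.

v -0.27 -4.707 1.542
v -0.02 -3.462 2.672
v -0.526 -4.107 0.937
v -0.276 -2.861 2.067
v 0.856 -4.599 1.173
v 1.106 -3.353 2.303
v 0.6 -3.998 0.568
v 0.85 -2.753 1.698
v -1.851 -2.502 -0.879
v -1.279 -2.503 -1.264
v -1.129 -3.778 0.199
v -1.223 -2.237 -0.986
v -1.366 -2.055 -0.674
v -1.664 -2.015 -0.427
v -2.021 -2.129 -0.323
v -2.324 -2.361 -0.396
v -2.477 -2.638 -0.622
v -2.431 -2.872 -0.929
v -2.201 -2.988 -1.22
v -1.86 -2.949 -1.403
v -1.517 -2.769 -1.42
f 2 4 1
f 5 2 1
f 1 4 3
f 3 5 1
f 2 8 4
f 6 2 5
f 6 8 2
f 4 8 3
f 7 5 3
f 3 8 7
f 7 6 5
f 8 6 7
f 10 9 12
f 10 12 11
f 12 9 13
f 12 13 11
f 13 9 14
f 13 14 11
f 14 9 15
f 14 15 11
f 15 9 16
f 15 16 11
f 16 9 17
f 16 17 11
f 17 9 18
f 17 18 11
f 18 9 19
f 18 19 11
f 19 9 20
f 19 20 11
f 20 9 21
f 20 21 11
f 21 9 10
f 21 10 11



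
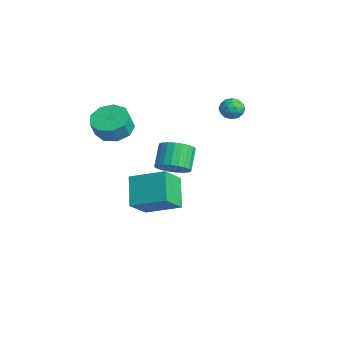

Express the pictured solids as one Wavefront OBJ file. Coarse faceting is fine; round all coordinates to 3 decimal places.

v -3.959 -3.499 1.9
v -3.459 -4.271 1.436
v -3.141 -4.653 2.417
v -3.641 -3.881 2.88
v -3.03 -3.717 1.512
v -2.712 -4.1 2.493
v -3.036 -3.061 1.77
v -2.717 -3.444 2.751
v -3.474 -2.61 2.088
v -3.155 -2.993 3.069
v -4.139 -2.575 2.318
v -3.82 -2.958 3.299
v -4.72 -2.972 2.352
v -4.401 -3.354 3.333
v -4.945 -3.615 2.174
v -4.626 -3.998 3.155
v -4.709 -4.204 1.868
v -4.391 -4.587 2.849
v -4.122 -4.463 1.576
v -3.804 -4.846 2.557
v 1.179 -2.549 1.587
v 1.908 -2.263 2.009
v 1.13 -1.704 2.975
v 0.401 -1.991 2.553
v 1.841 -1.994 1.8
v 1.064 -1.436 2.765
v 1.674 -1.81 1.558
v 0.896 -1.251 2.523
v 1.431 -1.739 1.321
v 0.653 -1.18 2.286
v 1.149 -1.79 1.124
v 0.371 -1.231 2.089
v 0.872 -1.958 0.998
v 0.094 -1.399 1.963
v 0.642 -2.215 0.961
v -0.136 -1.656 1.927
v 0.494 -2.523 1.02
v -0.284 -1.964 1.985
v 0.45 -2.836 1.165
v -0.328 -2.277 2.131
v 0.516 -3.104 1.375
v -0.261 -2.546 2.34
v 0.684 -3.289 1.617
v -0.094 -2.73 2.582
v 0.927 -3.36 1.854
v 0.149 -2.801 2.819
v 1.209 -3.309 2.051
v 0.431 -2.75 3.016
v 1.486 -3.141 2.177
v 0.708 -2.582 3.142
v 1.716 -2.884 2.213
v 0.938 -2.325 3.179
v 1.864 -2.576 2.155
v 1.086 -2.017 3.12
v -1.88 2.302 3.339
v -1.267 2.228 3.044
v -1.813 1.272 3.736
v -1.2 1.198 3.441
v -1.276 1.624 3.971
v -1.318 2.261 3.725
v -1.762 1.239 3.055
v -1.804 1.876 2.809
v -1.195 1.572 2.869
v -0.894 1.81 3.435
v -2.186 1.69 3.345
v -1.885 1.928 3.911
v -1.58 2.355 3.157
v -1.5 1.145 3.623
v -1.545 1.395 3.934
v -1.185 1.352 3.761
v -1.609 2.374 3.557
v -1.249 2.331 3.384
v -1.254 1.976 3.928
v -1.831 1.169 3.396
v -1.471 1.126 3.223
v -1.895 2.148 3.019
v -1.535 2.105 2.846
v -1.826 1.524 2.852
v -1.177 1.926 2.881
v -1.137 1.321 3.114
v -1.468 1.345 2.887
v -1.492 1.719 2.743
v -1 2.066 3.213
v -0.961 1.461 3.447
v -1.005 1.711 3.758
v -1.03 2.085 3.613
v -0.957 1.68 3.11
v -2.119 2.039 3.333
v -2.08 1.434 3.567
v -2.05 1.415 3.167
v -2.075 1.789 3.022
v -1.943 2.179 3.666
v -1.903 1.574 3.899
v -1.588 1.781 4.037
v -1.612 2.155 3.893
v -2.123 1.82 3.67
v -3.313 -2.152 -4.193
v -4.655 -1.651 -2.93
v -2.073 -0.68 -3.459
v -3.415 -0.179 -2.196
v -2.665 -3.261 -3.064
v -4.007 -2.76 -1.801
v -1.425 -1.789 -2.33
v -2.767 -1.288 -1.067
f 2 1 5
f 2 5 3
f 3 5 6
f 3 6 4
f 5 1 7
f 5 7 6
f 6 7 8
f 6 8 4
f 7 1 9
f 7 9 8
f 8 9 10
f 8 10 4
f 9 1 11
f 9 11 10
f 10 11 12
f 10 12 4
f 11 1 13
f 11 13 12
f 12 13 14
f 12 14 4
f 13 1 15
f 13 15 14
f 14 15 16
f 14 16 4
f 15 1 17
f 15 17 16
f 16 17 18
f 16 18 4
f 17 1 19
f 17 19 18
f 18 19 20
f 18 20 4
f 19 1 2
f 19 2 20
f 20 2 3
f 20 3 4
f 22 21 25
f 22 25 23
f 23 25 26
f 23 26 24
f 25 21 27
f 25 27 26
f 26 27 28
f 26 28 24
f 27 21 29
f 27 29 28
f 28 29 30
f 28 30 24
f 29 21 31
f 29 31 30
f 30 31 32
f 30 32 24
f 31 21 33
f 31 33 32
f 32 33 34
f 32 34 24
f 33 21 35
f 33 35 34
f 34 35 36
f 34 36 24
f 35 21 37
f 35 37 36
f 36 37 38
f 36 38 24
f 37 21 39
f 37 39 38
f 38 39 40
f 38 40 24
f 39 21 41
f 39 41 40
f 40 41 42
f 40 42 24
f 41 21 43
f 41 43 42
f 42 43 44
f 42 44 24
f 43 21 45
f 43 45 44
f 44 45 46
f 44 46 24
f 45 21 47
f 45 47 46
f 46 47 48
f 46 48 24
f 47 21 49
f 47 49 48
f 48 49 50
f 48 50 24
f 49 21 51
f 49 51 50
f 50 51 52
f 50 52 24
f 51 21 53
f 51 53 52
f 52 53 54
f 52 54 24
f 53 21 22
f 53 22 54
f 54 22 23
f 54 23 24
f 55 92 71
f 92 66 95
f 71 95 60
f 92 95 71
f 55 71 67
f 71 60 72
f 67 72 56
f 71 72 67
f 55 67 76
f 67 56 77
f 76 77 62
f 67 77 76
f 55 76 88
f 76 62 91
f 88 91 65
f 76 91 88
f 55 88 92
f 88 65 96
f 92 96 66
f 88 96 92
f 56 72 83
f 72 60 86
f 83 86 64
f 72 86 83
f 60 95 73
f 95 66 94
f 73 94 59
f 95 94 73
f 66 96 93
f 96 65 89
f 93 89 57
f 96 89 93
f 65 91 90
f 91 62 78
f 90 78 61
f 91 78 90
f 62 77 82
f 77 56 79
f 82 79 63
f 77 79 82
f 58 84 70
f 84 64 85
f 70 85 59
f 84 85 70
f 58 70 68
f 70 59 69
f 68 69 57
f 70 69 68
f 58 68 75
f 68 57 74
f 75 74 61
f 68 74 75
f 58 75 80
f 75 61 81
f 80 81 63
f 75 81 80
f 58 80 84
f 80 63 87
f 84 87 64
f 80 87 84
f 59 85 73
f 85 64 86
f 73 86 60
f 85 86 73
f 57 69 93
f 69 59 94
f 93 94 66
f 69 94 93
f 61 74 90
f 74 57 89
f 90 89 65
f 74 89 90
f 63 81 82
f 81 61 78
f 82 78 62
f 81 78 82
f 64 87 83
f 87 63 79
f 83 79 56
f 87 79 83
f 98 100 97
f 101 98 97
f 97 100 99
f 99 101 97
f 98 104 100
f 102 98 101
f 102 104 98
f 100 104 99
f 103 101 99
f 99 104 103
f 103 102 101
f 104 102 103



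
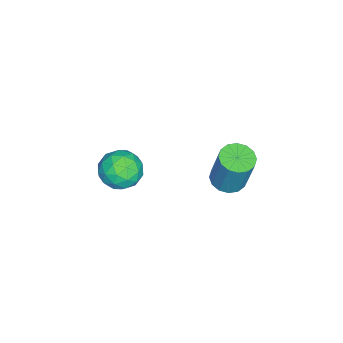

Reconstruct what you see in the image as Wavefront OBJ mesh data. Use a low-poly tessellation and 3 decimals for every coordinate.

v -0.266 1.228 -0.976
v 0.292 0.759 -0.957
v 0.605 1.202 0.874
v 0.046 1.672 0.856
v 0.445 1.088 -1.063
v 0.757 1.531 0.768
v 0.406 1.455 -1.145
v 0.719 1.898 0.686
v 0.188 1.761 -1.182
v 0.501 2.204 0.649
v -0.152 1.924 -1.164
v 0.161 2.368 0.668
v -0.523 1.901 -1.095
v -0.21 2.345 0.737
v -0.825 1.698 -0.994
v -0.512 2.141 0.837
v -0.977 1.369 -0.888
v -0.665 1.812 0.943
v -0.939 1.002 -0.806
v -0.626 1.445 1.025
v -0.721 0.696 -0.769
v -0.408 1.139 1.062
v -0.381 0.532 -0.788
v -0.068 0.976 1.044
v -0.01 0.555 -0.857
v 0.303 0.999 0.975
v -0.421 -2.574 -1.313
v 0.063 -2.349 -2.12
v -0.783 -3.971 -1.92
v -0.299 -3.746 -2.727
v 0.181 -3.894 -1.9
v 0.405 -3.031 -1.525
v -1.125 -3.289 -2.515
v -0.901 -2.426 -2.14
v -0.372 -2.791 -2.863
v 0.435 -3.165 -2.483
v -1.155 -3.155 -1.557
v -0.348 -3.529 -1.177
v -0.147 -2.339 -1.663
v -0.573 -3.981 -2.377
v -0.291 -4.068 -1.891
v -0.006 -3.936 -2.365
v 0.054 -2.74 -1.314
v 0.338 -2.608 -1.788
v 0.407 -3.516 -1.659
v -1.058 -3.712 -2.252
v -0.774 -3.58 -2.726
v -0.714 -2.384 -1.675
v -0.429 -2.252 -2.149
v -1.127 -2.804 -2.381
v -0.118 -2.466 -2.574
v -0.331 -3.287 -2.931
v -0.816 -3.019 -2.806
v -0.685 -2.511 -2.586
v 0.356 -2.686 -2.351
v 0.143 -3.507 -2.707
v 0.425 -3.595 -2.221
v 0.557 -3.087 -2.001
v 0.101 -2.946 -2.787
v -0.863 -2.813 -1.333
v -1.076 -3.634 -1.689
v -1.277 -3.233 -2.039
v -1.145 -2.725 -1.819
v -0.389 -3.033 -1.109
v -0.602 -3.854 -1.466
v -0.035 -3.809 -1.454
v 0.096 -3.301 -1.234
v -0.821 -3.374 -1.253
f 2 1 5
f 2 5 3
f 3 5 6
f 3 6 4
f 5 1 7
f 5 7 6
f 6 7 8
f 6 8 4
f 7 1 9
f 7 9 8
f 8 9 10
f 8 10 4
f 9 1 11
f 9 11 10
f 10 11 12
f 10 12 4
f 11 1 13
f 11 13 12
f 12 13 14
f 12 14 4
f 13 1 15
f 13 15 14
f 14 15 16
f 14 16 4
f 15 1 17
f 15 17 16
f 16 17 18
f 16 18 4
f 17 1 19
f 17 19 18
f 18 19 20
f 18 20 4
f 19 1 21
f 19 21 20
f 20 21 22
f 20 22 4
f 21 1 23
f 21 23 22
f 22 23 24
f 22 24 4
f 23 1 25
f 23 25 24
f 24 25 26
f 24 26 4
f 25 1 2
f 25 2 26
f 26 2 3
f 26 3 4
f 27 64 43
f 64 38 67
f 43 67 32
f 64 67 43
f 27 43 39
f 43 32 44
f 39 44 28
f 43 44 39
f 27 39 48
f 39 28 49
f 48 49 34
f 39 49 48
f 27 48 60
f 48 34 63
f 60 63 37
f 48 63 60
f 27 60 64
f 60 37 68
f 64 68 38
f 60 68 64
f 28 44 55
f 44 32 58
f 55 58 36
f 44 58 55
f 32 67 45
f 67 38 66
f 45 66 31
f 67 66 45
f 38 68 65
f 68 37 61
f 65 61 29
f 68 61 65
f 37 63 62
f 63 34 50
f 62 50 33
f 63 50 62
f 34 49 54
f 49 28 51
f 54 51 35
f 49 51 54
f 30 56 42
f 56 36 57
f 42 57 31
f 56 57 42
f 30 42 40
f 42 31 41
f 40 41 29
f 42 41 40
f 30 40 47
f 40 29 46
f 47 46 33
f 40 46 47
f 30 47 52
f 47 33 53
f 52 53 35
f 47 53 52
f 30 52 56
f 52 35 59
f 56 59 36
f 52 59 56
f 31 57 45
f 57 36 58
f 45 58 32
f 57 58 45
f 29 41 65
f 41 31 66
f 65 66 38
f 41 66 65
f 33 46 62
f 46 29 61
f 62 61 37
f 46 61 62
f 35 53 54
f 53 33 50
f 54 50 34
f 53 50 54
f 36 59 55
f 59 35 51
f 55 51 28
f 59 51 55



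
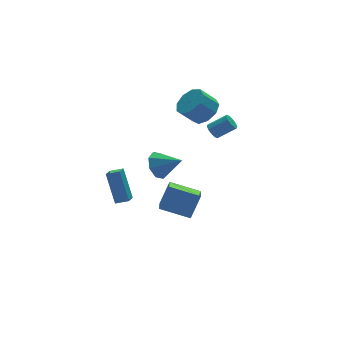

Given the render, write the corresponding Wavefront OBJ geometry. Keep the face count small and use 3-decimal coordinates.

v 0.89 2.506 -4.986
v 0.182 1.157 -4.277
v -0.614 3.619 -4.37
v -1.322 2.27 -3.661
v 1.722 2.83 -3.539
v 1.014 1.481 -2.83
v 0.218 3.943 -2.923
v -0.49 2.594 -2.214
v 2.323 3.458 3.007
v 3.117 3.663 3.68
v 2.19 3.888 4.705
v 1.397 3.682 4.033
v 2.904 4.274 3.353
v 1.977 4.499 4.378
v 2.42 4.504 2.865
v 1.493 4.728 3.89
v 1.89 4.243 2.443
v 0.963 4.468 3.468
v 1.563 3.616 2.286
v 0.637 3.841 3.311
v 1.592 2.914 2.466
v 0.666 3.139 3.491
v 1.963 2.467 2.899
v 1.036 2.691 3.924
v 2.503 2.483 3.383
v 1.576 2.708 4.409
v 2.958 2.955 3.692
v 2.032 3.18 4.717
v -3.275 2.24 -2.263
v -3.326 3.327 -0.386
v -3.965 2.645 -2.517
v -4.017 3.733 -0.64
v -2.683 2.987 -2.68
v -2.735 4.075 -0.803
v -3.374 3.393 -2.934
v -3.425 4.48 -1.057
v -2.252 0.448 1.71
v -1.671 0.381 0.935
v -1.308 -0.628 2.51
v -1.46 0.916 1.404
v -1.712 1.177 2.052
v -2.281 1.01 2.499
v -2.833 0.514 2.484
v -3.045 -0.021 2.015
v -2.792 -0.282 1.367
v -2.223 -0.115 0.92
v 1.987 1.937 2.295
v 2.354 2.099 1.904
v 3.38 1.685 2.694
v 3.013 1.523 3.085
v 2.298 2.367 2.116
v 3.324 1.953 2.906
v 2.124 2.47 2.396
v 3.15 2.056 3.187
v 1.897 2.37 2.638
v 2.923 1.956 3.429
v 1.705 2.105 2.749
v 2.731 1.691 3.539
v 1.62 1.775 2.686
v 2.646 1.361 3.476
v 1.676 1.507 2.474
v 2.702 1.093 3.264
v 1.85 1.404 2.193
v 2.876 0.99 2.984
v 2.077 1.504 1.951
v 3.103 1.09 2.742
v 2.269 1.769 1.841
v 3.295 1.355 2.631
f 2 4 1
f 5 2 1
f 1 4 3
f 3 5 1
f 2 8 4
f 6 2 5
f 6 8 2
f 4 8 3
f 7 5 3
f 3 8 7
f 7 6 5
f 8 6 7
f 10 9 13
f 10 13 11
f 11 13 14
f 11 14 12
f 13 9 15
f 13 15 14
f 14 15 16
f 14 16 12
f 15 9 17
f 15 17 16
f 16 17 18
f 16 18 12
f 17 9 19
f 17 19 18
f 18 19 20
f 18 20 12
f 19 9 21
f 19 21 20
f 20 21 22
f 20 22 12
f 21 9 23
f 21 23 22
f 22 23 24
f 22 24 12
f 23 9 25
f 23 25 24
f 24 25 26
f 24 26 12
f 25 9 27
f 25 27 26
f 26 27 28
f 26 28 12
f 27 9 10
f 27 10 28
f 28 10 11
f 28 11 12
f 30 32 29
f 33 30 29
f 29 32 31
f 31 33 29
f 30 36 32
f 34 30 33
f 34 36 30
f 32 36 31
f 35 33 31
f 31 36 35
f 35 34 33
f 36 34 35
f 38 37 40
f 38 40 39
f 40 37 41
f 40 41 39
f 41 37 42
f 41 42 39
f 42 37 43
f 42 43 39
f 43 37 44
f 43 44 39
f 44 37 45
f 44 45 39
f 45 37 46
f 45 46 39
f 46 37 38
f 46 38 39
f 48 47 51
f 48 51 49
f 49 51 52
f 49 52 50
f 51 47 53
f 51 53 52
f 52 53 54
f 52 54 50
f 53 47 55
f 53 55 54
f 54 55 56
f 54 56 50
f 55 47 57
f 55 57 56
f 56 57 58
f 56 58 50
f 57 47 59
f 57 59 58
f 58 59 60
f 58 60 50
f 59 47 61
f 59 61 60
f 60 61 62
f 60 62 50
f 61 47 63
f 61 63 62
f 62 63 64
f 62 64 50
f 63 47 65
f 63 65 64
f 64 65 66
f 64 66 50
f 65 47 67
f 65 67 66
f 66 67 68
f 66 68 50
f 67 47 48
f 67 48 68
f 68 48 49
f 68 49 50



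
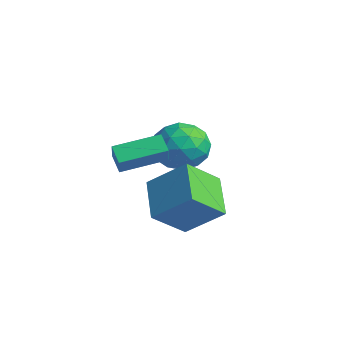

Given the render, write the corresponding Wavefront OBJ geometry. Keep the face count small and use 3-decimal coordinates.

v -1.36 0.208 -2.292
v -0.113 1.157 -1.018
v -1.204 1.658 -3.525
v 0.043 2.608 -2.251
v 0.197 -0.688 -3.149
v 1.444 0.262 -1.875
v 0.353 0.763 -4.382
v 1.6 1.712 -3.108
v -2.47 -0.589 -1.097
v -1.842 -1.026 -0.16
v -1.798 1.191 -0.716
v -1.169 0.753 0.22
v -1.791 -0.733 -1.62
v -1.162 -1.171 -0.684
v -1.118 1.046 -1.24
v -0.49 0.609 -0.303
v -4.488 4.024 -1.697
v -4.074 4.597 -2.742
v -3.286 2.423 -2.098
v -2.872 2.996 -3.143
v -2.555 3.448 -2.008
v -3.298 4.437 -1.76
v -4.062 2.583 -3.08
v -4.805 3.572 -2.832
v -3.811 3.706 -3.597
v -2.879 4.241 -2.934
v -4.481 2.779 -1.906
v -3.549 3.314 -1.243
v -4.387 4.451 -2.184
v -2.973 2.569 -2.656
v -2.787 2.835 -1.989
v -2.543 3.172 -2.603
v -3.931 4.357 -1.607
v -3.687 4.693 -2.222
v -2.794 4.018 -1.79
v -3.673 2.327 -2.618
v -3.429 2.663 -3.233
v -4.817 3.848 -2.237
v -4.573 4.185 -2.851
v -4.566 3.002 -3.05
v -3.989 4.264 -3.301
v -3.282 3.324 -3.537
v -3.981 3.081 -3.499
v -4.418 3.662 -3.354
v -3.441 4.578 -2.912
v -2.734 3.638 -3.147
v -2.548 3.903 -2.48
v -2.985 4.484 -2.335
v -3.286 4.055 -3.414
v -4.626 3.382 -1.693
v -3.919 2.442 -1.928
v -4.375 2.536 -2.505
v -4.812 3.117 -2.36
v -4.078 3.696 -1.303
v -3.371 2.756 -1.539
v -2.942 3.358 -1.486
v -3.379 3.939 -1.341
v -4.074 2.965 -1.426
f 2 4 1
f 5 2 1
f 1 4 3
f 3 5 1
f 2 8 4
f 6 2 5
f 6 8 2
f 4 8 3
f 7 5 3
f 3 8 7
f 7 6 5
f 8 6 7
f 10 12 9
f 13 10 9
f 9 12 11
f 11 13 9
f 10 16 12
f 14 10 13
f 14 16 10
f 12 16 11
f 15 13 11
f 11 16 15
f 15 14 13
f 16 14 15
f 17 54 33
f 54 28 57
f 33 57 22
f 54 57 33
f 17 33 29
f 33 22 34
f 29 34 18
f 33 34 29
f 17 29 38
f 29 18 39
f 38 39 24
f 29 39 38
f 17 38 50
f 38 24 53
f 50 53 27
f 38 53 50
f 17 50 54
f 50 27 58
f 54 58 28
f 50 58 54
f 18 34 45
f 34 22 48
f 45 48 26
f 34 48 45
f 22 57 35
f 57 28 56
f 35 56 21
f 57 56 35
f 28 58 55
f 58 27 51
f 55 51 19
f 58 51 55
f 27 53 52
f 53 24 40
f 52 40 23
f 53 40 52
f 24 39 44
f 39 18 41
f 44 41 25
f 39 41 44
f 20 46 32
f 46 26 47
f 32 47 21
f 46 47 32
f 20 32 30
f 32 21 31
f 30 31 19
f 32 31 30
f 20 30 37
f 30 19 36
f 37 36 23
f 30 36 37
f 20 37 42
f 37 23 43
f 42 43 25
f 37 43 42
f 20 42 46
f 42 25 49
f 46 49 26
f 42 49 46
f 21 47 35
f 47 26 48
f 35 48 22
f 47 48 35
f 19 31 55
f 31 21 56
f 55 56 28
f 31 56 55
f 23 36 52
f 36 19 51
f 52 51 27
f 36 51 52
f 25 43 44
f 43 23 40
f 44 40 24
f 43 40 44
f 26 49 45
f 49 25 41
f 45 41 18
f 49 41 45



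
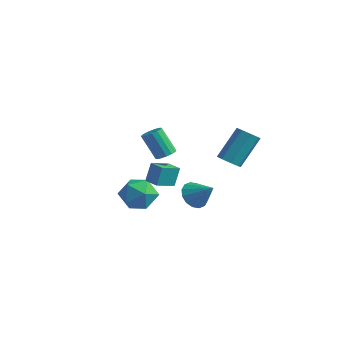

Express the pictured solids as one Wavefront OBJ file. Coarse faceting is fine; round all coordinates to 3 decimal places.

v -2.52 -0.411 -0.195
v -1.791 0.367 -0.743
v -1.489 -1.887 -0.917
v -0.76 -1.109 -1.465
v -0.75 -1.2 -0.27
v -1.387 -0.288 0.176
v -1.893 -1.232 -1.836
v -2.53 -0.32 -1.39
v -1.404 -0.141 -1.758
v -0.697 -0.121 -0.789
v -2.583 -1.399 -0.871
v -1.876 -1.379 0.098
v -0.828 -1.079 0.715
v -0.835 -0.62 1.867
v -0.575 0.078 0.256
v -0.582 0.537 1.408
v 0.122 -1.257 0.792
v 0.115 -0.798 1.944
v 0.375 -0.1 0.333
v 0.368 0.359 1.485
v 3.235 -1.788 1.547
v 3.777 -1.616 0.875
v 4.405 -1.692 2.513
v 3.629 -1.209 1.014
v 3.375 -0.956 1.295
v 3.084 -0.927 1.644
v 2.833 -1.128 1.967
v 2.691 -1.506 2.178
v 2.694 -1.96 2.219
v 2.842 -2.367 2.08
v 3.096 -2.62 1.798
v 3.387 -2.649 1.449
v 3.638 -2.448 1.126
v 3.78 -2.07 0.916
v -3.135 3.207 -0.032
v -2.587 3.075 0.292
v -3.538 2.921 1.836
v -4.085 3.053 1.512
v -2.618 3.41 0.306
v -3.569 3.256 1.85
v -2.788 3.69 0.23
v -3.738 3.536 1.774
v -3.05 3.841 0.083
v -4.001 3.687 1.627
v -3.336 3.822 -0.094
v -4.286 3.668 1.45
v -3.567 3.638 -0.255
v -4.518 3.484 1.289
v -3.682 3.339 -0.356
v -4.633 3.185 1.188
v -3.651 3.004 -0.37
v -4.602 2.85 1.174
v -3.482 2.724 -0.294
v -4.432 2.57 1.25
v -3.219 2.573 -0.147
v -4.17 2.419 1.397
v -2.934 2.592 0.03
v -3.884 2.438 1.574
v -2.702 2.776 0.191
v -3.653 2.622 1.735
v 2.649 1.7 2.289
v 3.375 1.642 2.24
v 3.597 3.003 3.942
v 2.871 3.06 3.991
v 3.172 2.062 1.931
v 3.395 3.422 3.633
v 2.663 2.269 1.832
v 2.885 3.629 3.534
v 2.146 2.143 2.001
v 2.368 3.503 3.702
v 1.923 1.757 2.338
v 2.145 3.118 4.04
v 2.125 1.338 2.647
v 2.348 2.698 4.349
v 2.635 1.131 2.746
v 2.857 2.491 4.448
v 3.152 1.257 2.578
v 3.374 2.617 4.279
f 1 12 6
f 1 6 2
f 1 2 8
f 1 8 11
f 1 11 12
f 2 6 10
f 6 12 5
f 12 11 3
f 11 8 7
f 8 2 9
f 4 10 5
f 4 5 3
f 4 3 7
f 4 7 9
f 4 9 10
f 5 10 6
f 3 5 12
f 7 3 11
f 9 7 8
f 10 9 2
f 14 16 13
f 17 14 13
f 13 16 15
f 15 17 13
f 14 20 16
f 18 14 17
f 18 20 14
f 16 20 15
f 19 17 15
f 15 20 19
f 19 18 17
f 20 18 19
f 22 21 24
f 22 24 23
f 24 21 25
f 24 25 23
f 25 21 26
f 25 26 23
f 26 21 27
f 26 27 23
f 27 21 28
f 27 28 23
f 28 21 29
f 28 29 23
f 29 21 30
f 29 30 23
f 30 21 31
f 30 31 23
f 31 21 32
f 31 32 23
f 32 21 33
f 32 33 23
f 33 21 34
f 33 34 23
f 34 21 22
f 34 22 23
f 36 35 39
f 36 39 37
f 37 39 40
f 37 40 38
f 39 35 41
f 39 41 40
f 40 41 42
f 40 42 38
f 41 35 43
f 41 43 42
f 42 43 44
f 42 44 38
f 43 35 45
f 43 45 44
f 44 45 46
f 44 46 38
f 45 35 47
f 45 47 46
f 46 47 48
f 46 48 38
f 47 35 49
f 47 49 48
f 48 49 50
f 48 50 38
f 49 35 51
f 49 51 50
f 50 51 52
f 50 52 38
f 51 35 53
f 51 53 52
f 52 53 54
f 52 54 38
f 53 35 55
f 53 55 54
f 54 55 56
f 54 56 38
f 55 35 57
f 55 57 56
f 56 57 58
f 56 58 38
f 57 35 59
f 57 59 58
f 58 59 60
f 58 60 38
f 59 35 36
f 59 36 60
f 60 36 37
f 60 37 38
f 62 61 65
f 62 65 63
f 63 65 66
f 63 66 64
f 65 61 67
f 65 67 66
f 66 67 68
f 66 68 64
f 67 61 69
f 67 69 68
f 68 69 70
f 68 70 64
f 69 61 71
f 69 71 70
f 70 71 72
f 70 72 64
f 71 61 73
f 71 73 72
f 72 73 74
f 72 74 64
f 73 61 75
f 73 75 74
f 74 75 76
f 74 76 64
f 75 61 77
f 75 77 76
f 76 77 78
f 76 78 64
f 77 61 62
f 77 62 78
f 78 62 63
f 78 63 64



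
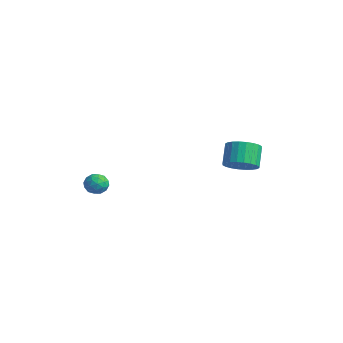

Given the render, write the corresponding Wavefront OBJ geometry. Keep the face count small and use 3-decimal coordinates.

v 2.002 3.398 -0.945
v 2.717 3.102 -0.327
v 2.032 3.725 0.763
v 1.318 4.022 0.145
v 2.852 3.446 -0.439
v 2.167 4.069 0.651
v 2.857 3.783 -0.628
v 2.173 4.406 0.462
v 2.733 4.062 -0.865
v 2.049 4.685 0.225
v 2.497 4.239 -1.115
v 1.813 4.862 -0.024
v 2.186 4.288 -1.338
v 1.502 4.911 -0.248
v 1.847 4.202 -1.502
v 1.163 4.825 -0.412
v 1.531 3.994 -1.581
v 0.847 4.617 -0.491
v 1.288 3.695 -1.563
v 0.603 4.318 -0.473
v 1.153 3.351 -1.451
v 0.468 3.974 -0.361
v 1.147 3.014 -1.262
v 0.463 3.637 -0.172
v 1.271 2.735 -1.025
v 0.587 3.358 0.065
v 1.507 2.558 -0.776
v 0.823 3.181 0.315
v 1.818 2.509 -0.552
v 1.134 3.132 0.538
v 2.157 2.595 -0.388
v 1.473 3.218 0.702
v 2.473 2.803 -0.309
v 1.789 3.426 0.781
v -2.063 -2.712 -1.898
v -1.465 -2.963 -1.573
v -2.015 -3.597 -2.667
v -1.417 -3.848 -2.342
v -2.057 -3.881 -2.001
v -2.086 -3.334 -1.526
v -1.394 -3.226 -2.714
v -1.423 -2.679 -2.239
v -1.051 -3.28 -2.077
v -1.461 -3.685 -1.636
v -2.019 -2.875 -2.604
v -2.429 -3.28 -2.163
v -1.768 -2.76 -1.668
v -1.712 -3.8 -2.572
v -2.088 -3.82 -2.372
v -1.737 -3.967 -2.181
v -2.133 -2.978 -1.64
v -1.782 -3.125 -1.449
v -2.13 -3.665 -1.701
v -1.698 -3.435 -2.791
v -1.347 -3.582 -2.6
v -1.743 -2.593 -2.059
v -1.392 -2.74 -1.868
v -1.35 -2.895 -2.539
v -1.173 -3.094 -1.773
v -1.146 -3.614 -2.225
v -1.132 -3.248 -2.444
v -1.149 -2.927 -2.165
v -1.414 -3.332 -1.514
v -1.386 -3.852 -1.966
v -1.762 -3.872 -1.766
v -1.779 -3.55 -1.486
v -1.171 -3.518 -1.811
v -2.094 -2.708 -2.274
v -2.066 -3.228 -2.726
v -1.701 -3.01 -2.754
v -1.718 -2.688 -2.474
v -2.334 -2.946 -2.015
v -2.307 -3.466 -2.467
v -2.331 -3.633 -2.075
v -2.348 -3.312 -1.796
v -2.309 -3.042 -2.429
f 2 1 5
f 2 5 3
f 3 5 6
f 3 6 4
f 5 1 7
f 5 7 6
f 6 7 8
f 6 8 4
f 7 1 9
f 7 9 8
f 8 9 10
f 8 10 4
f 9 1 11
f 9 11 10
f 10 11 12
f 10 12 4
f 11 1 13
f 11 13 12
f 12 13 14
f 12 14 4
f 13 1 15
f 13 15 14
f 14 15 16
f 14 16 4
f 15 1 17
f 15 17 16
f 16 17 18
f 16 18 4
f 17 1 19
f 17 19 18
f 18 19 20
f 18 20 4
f 19 1 21
f 19 21 20
f 20 21 22
f 20 22 4
f 21 1 23
f 21 23 22
f 22 23 24
f 22 24 4
f 23 1 25
f 23 25 24
f 24 25 26
f 24 26 4
f 25 1 27
f 25 27 26
f 26 27 28
f 26 28 4
f 27 1 29
f 27 29 28
f 28 29 30
f 28 30 4
f 29 1 31
f 29 31 30
f 30 31 32
f 30 32 4
f 31 1 33
f 31 33 32
f 32 33 34
f 32 34 4
f 33 1 2
f 33 2 34
f 34 2 3
f 34 3 4
f 35 72 51
f 72 46 75
f 51 75 40
f 72 75 51
f 35 51 47
f 51 40 52
f 47 52 36
f 51 52 47
f 35 47 56
f 47 36 57
f 56 57 42
f 47 57 56
f 35 56 68
f 56 42 71
f 68 71 45
f 56 71 68
f 35 68 72
f 68 45 76
f 72 76 46
f 68 76 72
f 36 52 63
f 52 40 66
f 63 66 44
f 52 66 63
f 40 75 53
f 75 46 74
f 53 74 39
f 75 74 53
f 46 76 73
f 76 45 69
f 73 69 37
f 76 69 73
f 45 71 70
f 71 42 58
f 70 58 41
f 71 58 70
f 42 57 62
f 57 36 59
f 62 59 43
f 57 59 62
f 38 64 50
f 64 44 65
f 50 65 39
f 64 65 50
f 38 50 48
f 50 39 49
f 48 49 37
f 50 49 48
f 38 48 55
f 48 37 54
f 55 54 41
f 48 54 55
f 38 55 60
f 55 41 61
f 60 61 43
f 55 61 60
f 38 60 64
f 60 43 67
f 64 67 44
f 60 67 64
f 39 65 53
f 65 44 66
f 53 66 40
f 65 66 53
f 37 49 73
f 49 39 74
f 73 74 46
f 49 74 73
f 41 54 70
f 54 37 69
f 70 69 45
f 54 69 70
f 43 61 62
f 61 41 58
f 62 58 42
f 61 58 62
f 44 67 63
f 67 43 59
f 63 59 36
f 67 59 63



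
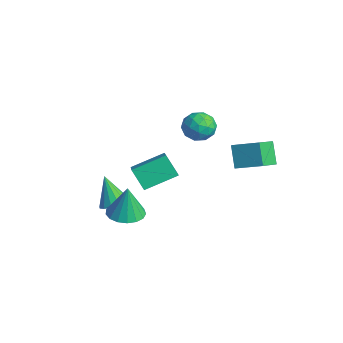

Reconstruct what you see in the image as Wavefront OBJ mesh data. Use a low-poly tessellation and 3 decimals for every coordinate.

v -2.554 -1.586 -2.516
v -1.131 -2.19 -1.575
v -2.288 0.119 -1.823
v -0.865 -0.485 -0.882
v -1.755 -1.295 -3.538
v -0.332 -1.899 -2.597
v -1.489 0.41 -2.845
v -0.066 -0.194 -1.904
v -0.737 -3.265 -3.42
v -0.138 -3.706 -3.153
v -1.543 -3.435 -1.9
v -0.038 -3.321 -3.056
v -0.125 -2.921 -3.057
v -0.376 -2.614 -3.156
v -0.723 -2.481 -3.325
v -1.074 -2.557 -3.52
v -1.335 -2.824 -3.688
v -1.435 -3.208 -3.785
v -1.349 -3.608 -3.784
v -1.098 -3.916 -3.685
v -0.75 -4.049 -3.516
v -0.399 -3.972 -3.321
v 1.906 -3.886 -2.013
v 2.678 -3.351 -2.063
v 1.954 -3.794 -0.287
v 2.34 -3.054 -2.07
v 1.903 -2.947 -2.063
v 1.467 -3.056 -2.046
v 1.131 -3.354 -2.02
v 0.973 -3.775 -1.994
v 1.029 -4.22 -1.971
v 1.285 -4.59 -1.959
v 1.684 -4.798 -1.959
v 2.134 -4.797 -1.971
v 2.532 -4.587 -1.993
v 2.786 -4.217 -2.02
v 2.839 -3.771 -2.045
v 2.174 2.166 1.075
v 2.8 1.093 1.72
v 3.182 3.084 1.623
v 3.808 2.011 2.268
v 2.932 1.969 0.012
v 3.558 0.896 0.657
v 3.94 2.887 0.56
v 4.566 1.814 1.205
v 1.039 1.105 2.203
v 1.437 0.659 1.552
v 0.823 -0.119 2.908
v 1.221 -0.565 2.257
v 1.692 -0.029 2.778
v 1.825 0.728 2.342
v 0.435 -0.188 2.118
v 0.568 0.569 1.682
v 1.064 -0.139 1.499
v 1.841 -0.041 1.908
v 0.419 0.581 2.552
v 1.196 0.679 2.961
v 1.257 0.989 1.815
v 1.003 -0.449 2.645
v 1.28 -0.134 2.951
v 1.514 -0.396 2.568
v 1.485 1.03 2.28
v 1.719 0.768 1.898
v 1.869 0.363 2.618
v 0.541 -0.228 2.562
v 0.775 -0.49 2.18
v 0.746 0.936 1.892
v 0.98 0.674 1.509
v 0.391 0.177 1.842
v 1.272 0.258 1.402
v 1.145 -0.461 1.817
v 0.682 -0.24 1.735
v 0.761 0.205 1.478
v 1.728 0.316 1.642
v 1.601 -0.403 2.057
v 1.878 -0.088 2.363
v 1.956 0.356 2.107
v 1.509 -0.153 1.611
v 0.659 0.943 2.403
v 0.532 0.224 2.818
v 0.304 0.184 2.353
v 0.382 0.628 2.097
v 1.115 1.001 2.643
v 0.988 0.282 3.058
v 1.499 0.335 2.982
v 1.578 0.78 2.725
v 0.751 0.693 2.849
f 2 4 1
f 5 2 1
f 1 4 3
f 3 5 1
f 2 8 4
f 6 2 5
f 6 8 2
f 4 8 3
f 7 5 3
f 3 8 7
f 7 6 5
f 8 6 7
f 10 9 12
f 10 12 11
f 12 9 13
f 12 13 11
f 13 9 14
f 13 14 11
f 14 9 15
f 14 15 11
f 15 9 16
f 15 16 11
f 16 9 17
f 16 17 11
f 17 9 18
f 17 18 11
f 18 9 19
f 18 19 11
f 19 9 20
f 19 20 11
f 20 9 21
f 20 21 11
f 21 9 22
f 21 22 11
f 22 9 10
f 22 10 11
f 24 23 26
f 24 26 25
f 26 23 27
f 26 27 25
f 27 23 28
f 27 28 25
f 28 23 29
f 28 29 25
f 29 23 30
f 29 30 25
f 30 23 31
f 30 31 25
f 31 23 32
f 31 32 25
f 32 23 33
f 32 33 25
f 33 23 34
f 33 34 25
f 34 23 35
f 34 35 25
f 35 23 36
f 35 36 25
f 36 23 37
f 36 37 25
f 37 23 24
f 37 24 25
f 39 41 38
f 42 39 38
f 38 41 40
f 40 42 38
f 39 45 41
f 43 39 42
f 43 45 39
f 41 45 40
f 44 42 40
f 40 45 44
f 44 43 42
f 45 43 44
f 46 83 62
f 83 57 86
f 62 86 51
f 83 86 62
f 46 62 58
f 62 51 63
f 58 63 47
f 62 63 58
f 46 58 67
f 58 47 68
f 67 68 53
f 58 68 67
f 46 67 79
f 67 53 82
f 79 82 56
f 67 82 79
f 46 79 83
f 79 56 87
f 83 87 57
f 79 87 83
f 47 63 74
f 63 51 77
f 74 77 55
f 63 77 74
f 51 86 64
f 86 57 85
f 64 85 50
f 86 85 64
f 57 87 84
f 87 56 80
f 84 80 48
f 87 80 84
f 56 82 81
f 82 53 69
f 81 69 52
f 82 69 81
f 53 68 73
f 68 47 70
f 73 70 54
f 68 70 73
f 49 75 61
f 75 55 76
f 61 76 50
f 75 76 61
f 49 61 59
f 61 50 60
f 59 60 48
f 61 60 59
f 49 59 66
f 59 48 65
f 66 65 52
f 59 65 66
f 49 66 71
f 66 52 72
f 71 72 54
f 66 72 71
f 49 71 75
f 71 54 78
f 75 78 55
f 71 78 75
f 50 76 64
f 76 55 77
f 64 77 51
f 76 77 64
f 48 60 84
f 60 50 85
f 84 85 57
f 60 85 84
f 52 65 81
f 65 48 80
f 81 80 56
f 65 80 81
f 54 72 73
f 72 52 69
f 73 69 53
f 72 69 73
f 55 78 74
f 78 54 70
f 74 70 47
f 78 70 74



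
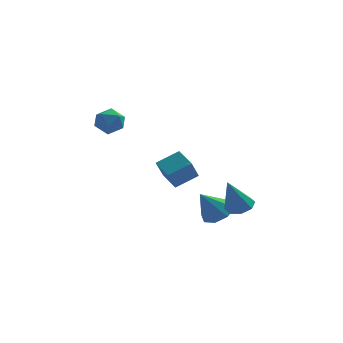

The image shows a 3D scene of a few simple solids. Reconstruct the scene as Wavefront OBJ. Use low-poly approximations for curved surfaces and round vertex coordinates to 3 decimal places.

v -2.917 -2.646 3.036
v -2.414 -2.18 3.609
v -2.406 -3.88 3.591
v -1.903 -3.414 4.164
v -2.793 -3.419 4.251
v -3.109 -2.657 3.909
v -1.711 -3.403 3.291
v -2.027 -2.641 2.949
v -1.669 -2.648 3.767
v -2.338 -2.658 4.361
v -2.482 -3.402 2.839
v -3.151 -3.412 3.433
v 0.232 -1.912 -0.659
v -0.114 -2.609 0.516
v 1.409 -1.415 -0.017
v 1.063 -2.113 1.158
v 0.897 -2.947 -1.078
v 0.551 -3.645 0.097
v 2.074 -2.451 -0.436
v 1.728 -3.148 0.739
v 4.191 -3.433 -2.095
v 4.967 -3.425 -1.831
v 3.549 -4.027 -0.185
v 4.682 -2.871 -1.755
v 4.108 -2.647 -1.878
v 3.583 -2.883 -2.128
v 3.414 -3.442 -2.358
v 3.7 -3.995 -2.434
v 4.273 -4.22 -2.312
v 4.798 -3.983 -2.062
v 3.057 -1.074 -3.651
v 3.764 -0.636 -3.06
v 2.123 -1.566 -2.169
v 3.192 -0.143 -3.257
v 2.541 -0.195 -3.684
v 2.192 -0.761 -4.092
v 2.35 -1.511 -4.242
v 2.922 -2.005 -4.045
v 3.573 -1.953 -3.618
v 3.922 -1.386 -3.21
f 1 12 6
f 1 6 2
f 1 2 8
f 1 8 11
f 1 11 12
f 2 6 10
f 6 12 5
f 12 11 3
f 11 8 7
f 8 2 9
f 4 10 5
f 4 5 3
f 4 3 7
f 4 7 9
f 4 9 10
f 5 10 6
f 3 5 12
f 7 3 11
f 9 7 8
f 10 9 2
f 14 16 13
f 17 14 13
f 13 16 15
f 15 17 13
f 14 20 16
f 18 14 17
f 18 20 14
f 16 20 15
f 19 17 15
f 15 20 19
f 19 18 17
f 20 18 19
f 22 21 24
f 22 24 23
f 24 21 25
f 24 25 23
f 25 21 26
f 25 26 23
f 26 21 27
f 26 27 23
f 27 21 28
f 27 28 23
f 28 21 29
f 28 29 23
f 29 21 30
f 29 30 23
f 30 21 22
f 30 22 23
f 32 31 34
f 32 34 33
f 34 31 35
f 34 35 33
f 35 31 36
f 35 36 33
f 36 31 37
f 36 37 33
f 37 31 38
f 37 38 33
f 38 31 39
f 38 39 33
f 39 31 40
f 39 40 33
f 40 31 32
f 40 32 33



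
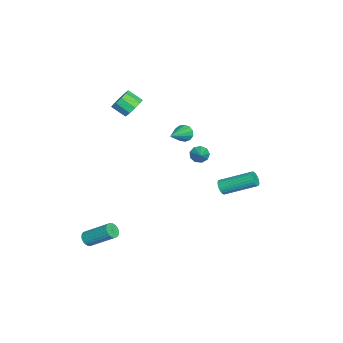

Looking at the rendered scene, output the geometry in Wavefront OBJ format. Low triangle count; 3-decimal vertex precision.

v -3.662 -2.937 1.856
v -2.896 -3.041 1.96
v -3.092 -3.886 2.568
v -3.858 -3.783 2.464
v -3.056 -2.751 2.31
v -3.253 -3.596 2.919
v -3.448 -2.533 2.487
v -3.644 -3.378 3.096
v -3.921 -2.469 2.423
v -4.118 -3.314 3.031
v -4.295 -2.584 2.142
v -4.492 -3.429 2.75
v -4.428 -2.834 1.752
v -4.624 -3.679 2.36
v -4.267 -3.124 1.401
v -4.464 -3.969 2.01
v -3.876 -3.342 1.224
v -4.072 -4.187 1.833
v -3.402 -3.406 1.289
v -3.599 -4.251 1.897
v -3.028 -3.291 1.57
v -3.225 -4.136 2.178
v 3.212 1.744 3.236
v 3.515 1.539 2.825
v 4.088 1.936 3.784
v 3.465 1.908 2.776
v 3.297 2.201 2.942
v 3.089 2.28 3.246
v 2.939 2.108 3.545
v 2.917 1.766 3.7
v 3.033 1.414 3.638
v 3.233 1.216 3.388
v 3.423 1.265 3.067
v 3.794 -4.36 -4.023
v 4.244 -4.281 -4.25
v 4.556 -2.821 -3.124
v 4.106 -2.9 -2.897
v 4.124 -4.169 -4.362
v 4.435 -2.709 -3.236
v 3.953 -4.086 -4.423
v 4.265 -2.626 -3.296
v 3.759 -4.044 -4.422
v 4.07 -2.585 -3.296
v 3.569 -4.051 -4.361
v 3.881 -2.591 -3.235
v 3.414 -4.105 -4.249
v 3.726 -2.645 -3.122
v 3.317 -4.197 -4.102
v 3.629 -2.738 -2.975
v 3.293 -4.315 -3.943
v 3.604 -2.855 -2.816
v 3.344 -4.439 -3.796
v 3.656 -2.979 -2.67
v 3.465 -4.551 -3.684
v 3.776 -3.091 -2.558
v 3.635 -4.634 -3.624
v 3.947 -3.174 -2.497
v 3.83 -4.675 -3.624
v 4.141 -3.216 -2.498
v 4.019 -4.669 -3.685
v 4.331 -3.209 -2.559
v 4.174 -4.615 -3.798
v 4.486 -3.155 -2.671
v 4.271 -4.522 -3.945
v 4.583 -3.063 -2.818
v 4.296 -4.405 -4.104
v 4.607 -2.945 -2.977
v -3.522 -0.021 0.065
v -3.231 0.4 -0.25
v -1.778 -0.559 0.955
v -3.332 0.548 0.037
v -3.493 0.516 0.333
v -3.663 0.313 0.543
v -3.788 0.005 0.602
v -3.829 -0.312 0.49
v -3.772 -0.536 0.244
v -3.636 -0.596 -0.06
v -3.463 -0.474 -0.324
v -3.309 -0.208 -0.464
v -3.223 0.118 -0.436
v 0.129 2.62 -1.687
v 0.395 2.813 -2.077
v 0.377 4.692 -1.163
v 0.111 4.5 -0.773
v 0.209 2.841 -2.14
v 0.19 4.721 -1.225
v 0.01 2.836 -2.134
v -0.009 4.716 -1.219
v -0.171 2.798 -2.059
v -0.189 4.678 -1.145
v -0.306 2.733 -1.928
v -0.324 4.613 -1.014
v -0.374 2.651 -1.761
v -0.393 4.53 -0.846
v -0.367 2.564 -1.582
v -0.385 4.443 -0.667
v -0.283 2.486 -1.419
v -0.302 4.365 -0.505
v -0.137 2.428 -1.297
v -0.155 4.307 -0.383
v 0.05 2.399 -1.235
v 0.031 4.279 -0.32
v 0.249 2.404 -1.241
v 0.23 4.284 -0.326
v 0.429 2.442 -1.315
v 0.411 4.322 -0.401
v 0.564 2.507 -1.446
v 0.546 4.387 -0.532
v 0.633 2.59 -1.614
v 0.614 4.469 -0.699
v 0.625 2.677 -1.793
v 0.607 4.556 -0.878
v 0.542 2.755 -1.955
v 0.523 4.634 -1.041
f 2 1 5
f 2 5 3
f 3 5 6
f 3 6 4
f 5 1 7
f 5 7 6
f 6 7 8
f 6 8 4
f 7 1 9
f 7 9 8
f 8 9 10
f 8 10 4
f 9 1 11
f 9 11 10
f 10 11 12
f 10 12 4
f 11 1 13
f 11 13 12
f 12 13 14
f 12 14 4
f 13 1 15
f 13 15 14
f 14 15 16
f 14 16 4
f 15 1 17
f 15 17 16
f 16 17 18
f 16 18 4
f 17 1 19
f 17 19 18
f 18 19 20
f 18 20 4
f 19 1 21
f 19 21 20
f 20 21 22
f 20 22 4
f 21 1 2
f 21 2 22
f 22 2 3
f 22 3 4
f 24 23 26
f 24 26 25
f 26 23 27
f 26 27 25
f 27 23 28
f 27 28 25
f 28 23 29
f 28 29 25
f 29 23 30
f 29 30 25
f 30 23 31
f 30 31 25
f 31 23 32
f 31 32 25
f 32 23 33
f 32 33 25
f 33 23 24
f 33 24 25
f 35 34 38
f 35 38 36
f 36 38 39
f 36 39 37
f 38 34 40
f 38 40 39
f 39 40 41
f 39 41 37
f 40 34 42
f 40 42 41
f 41 42 43
f 41 43 37
f 42 34 44
f 42 44 43
f 43 44 45
f 43 45 37
f 44 34 46
f 44 46 45
f 45 46 47
f 45 47 37
f 46 34 48
f 46 48 47
f 47 48 49
f 47 49 37
f 48 34 50
f 48 50 49
f 49 50 51
f 49 51 37
f 50 34 52
f 50 52 51
f 51 52 53
f 51 53 37
f 52 34 54
f 52 54 53
f 53 54 55
f 53 55 37
f 54 34 56
f 54 56 55
f 55 56 57
f 55 57 37
f 56 34 58
f 56 58 57
f 57 58 59
f 57 59 37
f 58 34 60
f 58 60 59
f 59 60 61
f 59 61 37
f 60 34 62
f 60 62 61
f 61 62 63
f 61 63 37
f 62 34 64
f 62 64 63
f 63 64 65
f 63 65 37
f 64 34 66
f 64 66 65
f 65 66 67
f 65 67 37
f 66 34 35
f 66 35 67
f 67 35 36
f 67 36 37
f 69 68 71
f 69 71 70
f 71 68 72
f 71 72 70
f 72 68 73
f 72 73 70
f 73 68 74
f 73 74 70
f 74 68 75
f 74 75 70
f 75 68 76
f 75 76 70
f 76 68 77
f 76 77 70
f 77 68 78
f 77 78 70
f 78 68 79
f 78 79 70
f 79 68 80
f 79 80 70
f 80 68 69
f 80 69 70
f 82 81 85
f 82 85 83
f 83 85 86
f 83 86 84
f 85 81 87
f 85 87 86
f 86 87 88
f 86 88 84
f 87 81 89
f 87 89 88
f 88 89 90
f 88 90 84
f 89 81 91
f 89 91 90
f 90 91 92
f 90 92 84
f 91 81 93
f 91 93 92
f 92 93 94
f 92 94 84
f 93 81 95
f 93 95 94
f 94 95 96
f 94 96 84
f 95 81 97
f 95 97 96
f 96 97 98
f 96 98 84
f 97 81 99
f 97 99 98
f 98 99 100
f 98 100 84
f 99 81 101
f 99 101 100
f 100 101 102
f 100 102 84
f 101 81 103
f 101 103 102
f 102 103 104
f 102 104 84
f 103 81 105
f 103 105 104
f 104 105 106
f 104 106 84
f 105 81 107
f 105 107 106
f 106 107 108
f 106 108 84
f 107 81 109
f 107 109 108
f 108 109 110
f 108 110 84
f 109 81 111
f 109 111 110
f 110 111 112
f 110 112 84
f 111 81 113
f 111 113 112
f 112 113 114
f 112 114 84
f 113 81 82
f 113 82 114
f 114 82 83
f 114 83 84

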